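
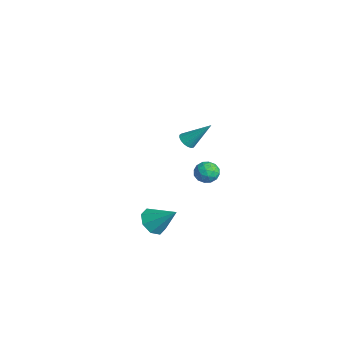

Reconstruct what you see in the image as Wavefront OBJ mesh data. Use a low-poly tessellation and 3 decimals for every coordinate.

v 2.812 -0.076 3.24
v 3.261 -0.294 3.752
v 1.959 -0.686 3.728
v 2.408 -0.904 4.24
v 2.202 -0.22 4.213
v 2.729 0.157 3.911
v 2.491 -1.137 3.569
v 3.018 -0.76 3.267
v 3.062 -0.95 3.955
v 2.884 -0.383 4.353
v 2.336 -0.597 3.127
v 2.158 -0.03 3.525
v 3.111 -0.131 3.453
v 2.109 -0.849 4.027
v 1.988 -0.447 4.011
v 2.252 -0.575 4.312
v 2.799 0.134 3.547
v 3.063 0.006 3.847
v 2.441 0.049 4.118
v 2.157 -0.986 3.633
v 2.421 -1.114 3.933
v 2.968 -0.405 3.168
v 3.232 -0.533 3.469
v 2.779 -1.029 3.362
v 3.259 -0.645 3.874
v 2.757 -1.004 4.16
v 2.806 -1.141 3.766
v 3.116 -0.919 3.589
v 3.154 -0.312 4.107
v 2.652 -0.671 4.394
v 2.532 -0.268 4.378
v 2.841 -0.047 4.201
v 3.037 -0.697 4.227
v 2.568 -0.309 3.086
v 2.066 -0.668 3.373
v 2.379 -0.933 3.279
v 2.688 -0.712 3.102
v 2.463 0.024 3.32
v 1.961 -0.335 3.606
v 2.104 -0.061 3.891
v 2.414 0.161 3.714
v 2.183 -0.283 3.253
v 3.24 -3.586 1.149
v 3.964 -3.994 0.895
v 4.14 -2.674 2.251
v 3.843 -3.445 0.539
v 3.368 -2.978 0.541
v 2.818 -2.867 0.899
v 2.515 -3.178 1.404
v 2.636 -3.727 1.76
v 3.111 -4.194 1.758
v 3.661 -4.305 1.4
v -4.076 0.924 1.678
v -3.724 1.183 1.297
v -3.464 2.096 3.042
v -3.961 1.328 1.279
v -4.223 1.38 1.352
v -4.452 1.328 1.5
v -4.595 1.183 1.688
v -4.619 0.978 1.875
v -4.519 0.761 2.016
v -4.317 0.582 2.08
v -4.06 0.48 2.052
v -3.807 0.481 1.938
v -3.615 0.582 1.764
v -3.529 0.762 1.571
v -3.569 0.979 1.403
f 1 38 17
f 38 12 41
f 17 41 6
f 38 41 17
f 1 17 13
f 17 6 18
f 13 18 2
f 17 18 13
f 1 13 22
f 13 2 23
f 22 23 8
f 13 23 22
f 1 22 34
f 22 8 37
f 34 37 11
f 22 37 34
f 1 34 38
f 34 11 42
f 38 42 12
f 34 42 38
f 2 18 29
f 18 6 32
f 29 32 10
f 18 32 29
f 6 41 19
f 41 12 40
f 19 40 5
f 41 40 19
f 12 42 39
f 42 11 35
f 39 35 3
f 42 35 39
f 11 37 36
f 37 8 24
f 36 24 7
f 37 24 36
f 8 23 28
f 23 2 25
f 28 25 9
f 23 25 28
f 4 30 16
f 30 10 31
f 16 31 5
f 30 31 16
f 4 16 14
f 16 5 15
f 14 15 3
f 16 15 14
f 4 14 21
f 14 3 20
f 21 20 7
f 14 20 21
f 4 21 26
f 21 7 27
f 26 27 9
f 21 27 26
f 4 26 30
f 26 9 33
f 30 33 10
f 26 33 30
f 5 31 19
f 31 10 32
f 19 32 6
f 31 32 19
f 3 15 39
f 15 5 40
f 39 40 12
f 15 40 39
f 7 20 36
f 20 3 35
f 36 35 11
f 20 35 36
f 9 27 28
f 27 7 24
f 28 24 8
f 27 24 28
f 10 33 29
f 33 9 25
f 29 25 2
f 33 25 29
f 44 43 46
f 44 46 45
f 46 43 47
f 46 47 45
f 47 43 48
f 47 48 45
f 48 43 49
f 48 49 45
f 49 43 50
f 49 50 45
f 50 43 51
f 50 51 45
f 51 43 52
f 51 52 45
f 52 43 44
f 52 44 45
f 54 53 56
f 54 56 55
f 56 53 57
f 56 57 55
f 57 53 58
f 57 58 55
f 58 53 59
f 58 59 55
f 59 53 60
f 59 60 55
f 60 53 61
f 60 61 55
f 61 53 62
f 61 62 55
f 62 53 63
f 62 63 55
f 63 53 64
f 63 64 55
f 64 53 65
f 64 65 55
f 65 53 66
f 65 66 55
f 66 53 67
f 66 67 55
f 67 53 54
f 67 54 55



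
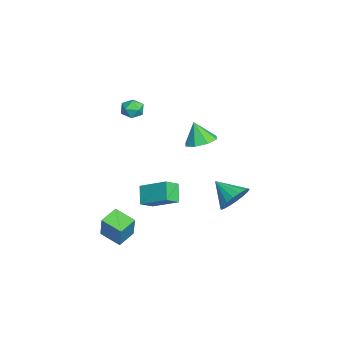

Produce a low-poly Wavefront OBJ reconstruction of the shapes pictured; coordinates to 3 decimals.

v -2.929 2.294 -1.296
v -2.142 2.632 -0.989
v -3.251 1.906 -0.044
v -2.657 3.101 -0.977
v -3.331 3.097 -1.151
v -3.77 2.622 -1.411
v -3.716 1.955 -1.603
v -3.201 1.486 -1.616
v -2.527 1.49 -1.441
v -2.088 1.965 -1.182
v 1.353 -0.206 -2.077
v 2.089 1.105 -1.264
v 2.172 -0.176 -2.869
v 2.909 1.136 -2.055
v 1.871 -0.816 -1.565
v 2.608 0.496 -0.751
v 2.691 -0.785 -2.356
v 3.427 0.526 -1.543
v -2.28 -0.677 1.907
v -1.64 -0.908 1.843
v -2.66 -1.592 1.417
v -2.02 -1.823 1.353
v -2.307 -1.781 1.971
v -2.073 -1.215 2.274
v -2.227 -1.285 0.986
v -1.993 -0.719 1.289
v -1.607 -1.284 1.274
v -1.657 -1.59 1.883
v -2.643 -0.91 1.377
v -2.693 -1.216 1.986
v 0.689 3.979 -3.35
v 1.416 3.324 -3.405
v -0.149 2.981 -2.55
v 1.509 3.541 -3.038
v 1.438 3.845 -2.733
v 1.22 4.175 -2.55
v 0.896 4.467 -2.526
v 0.532 4.661 -2.665
v 0.198 4.721 -2.939
v -0.038 4.634 -3.296
v -0.13 4.417 -3.663
v -0.06 4.113 -3.968
v 0.158 3.783 -4.151
v 0.482 3.492 -4.175
v 0.847 3.297 -4.036
v 1.18 3.237 -3.761
v 2.585 -2.078 -3.775
v 3.217 -1.981 -2.341
v 3.259 -1.116 -4.138
v 3.891 -1.019 -2.704
v 3.369 -2.741 -4.076
v 4.001 -2.644 -2.642
v 4.043 -1.779 -4.439
v 4.675 -1.682 -3.005
f 2 1 4
f 2 4 3
f 4 1 5
f 4 5 3
f 5 1 6
f 5 6 3
f 6 1 7
f 6 7 3
f 7 1 8
f 7 8 3
f 8 1 9
f 8 9 3
f 9 1 10
f 9 10 3
f 10 1 2
f 10 2 3
f 12 14 11
f 15 12 11
f 11 14 13
f 13 15 11
f 12 18 14
f 16 12 15
f 16 18 12
f 14 18 13
f 17 15 13
f 13 18 17
f 17 16 15
f 18 16 17
f 19 30 24
f 19 24 20
f 19 20 26
f 19 26 29
f 19 29 30
f 20 24 28
f 24 30 23
f 30 29 21
f 29 26 25
f 26 20 27
f 22 28 23
f 22 23 21
f 22 21 25
f 22 25 27
f 22 27 28
f 23 28 24
f 21 23 30
f 25 21 29
f 27 25 26
f 28 27 20
f 32 31 34
f 32 34 33
f 34 31 35
f 34 35 33
f 35 31 36
f 35 36 33
f 36 31 37
f 36 37 33
f 37 31 38
f 37 38 33
f 38 31 39
f 38 39 33
f 39 31 40
f 39 40 33
f 40 31 41
f 40 41 33
f 41 31 42
f 41 42 33
f 42 31 43
f 42 43 33
f 43 31 44
f 43 44 33
f 44 31 45
f 44 45 33
f 45 31 46
f 45 46 33
f 46 31 32
f 46 32 33
f 48 50 47
f 51 48 47
f 47 50 49
f 49 51 47
f 48 54 50
f 52 48 51
f 52 54 48
f 50 54 49
f 53 51 49
f 49 54 53
f 53 52 51
f 54 52 53



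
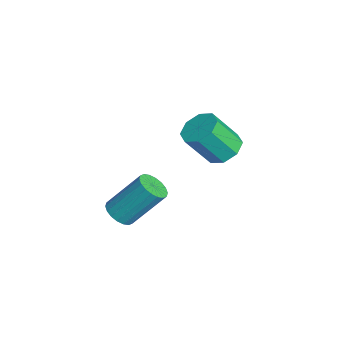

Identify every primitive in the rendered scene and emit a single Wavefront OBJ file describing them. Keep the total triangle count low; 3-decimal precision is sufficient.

v -2.273 3.158 -1.295
v -1.617 3.473 -1.114
v -1.531 2.577 0.135
v -2.187 2.262 -0.045
v -2.064 3.75 -0.885
v -1.978 2.854 0.365
v -2.633 3.681 -0.895
v -2.547 2.784 0.354
v -2.992 3.305 -1.14
v -2.906 2.409 0.11
v -2.929 2.843 -1.475
v -2.843 1.947 -0.226
v -2.482 2.566 -1.705
v -2.396 1.67 -0.455
v -1.913 2.636 -1.694
v -1.827 1.739 -0.445
v -1.554 3.011 -1.45
v -1.468 2.115 -0.2
v 1.74 -0.913 -0.916
v 2.011 -0.541 -1.252
v 2.15 0.525 0.039
v 1.88 0.153 0.376
v 1.768 -0.475 -1.28
v 1.907 0.59 0.012
v 1.519 -0.496 -1.235
v 1.658 0.569 0.056
v 1.314 -0.6 -1.128
v 1.453 0.466 0.164
v 1.193 -0.766 -0.978
v 1.333 0.3 0.313
v 1.181 -0.96 -0.816
v 1.32 0.105 0.475
v 1.28 -1.146 -0.674
v 1.419 -0.08 0.618
v 1.47 -1.285 -0.579
v 1.609 -0.219 0.712
v 1.713 -1.35 -0.552
v 1.852 -0.285 0.74
v 1.962 -1.329 -0.596
v 2.101 -0.264 0.695
v 2.167 -1.226 -0.704
v 2.306 -0.16 0.588
v 2.287 -1.06 -0.853
v 2.427 0.006 0.438
v 2.3 -0.865 -1.015
v 2.439 0.2 0.276
v 2.201 -0.68 -1.158
v 2.34 0.386 0.134
f 2 1 5
f 2 5 3
f 3 5 6
f 3 6 4
f 5 1 7
f 5 7 6
f 6 7 8
f 6 8 4
f 7 1 9
f 7 9 8
f 8 9 10
f 8 10 4
f 9 1 11
f 9 11 10
f 10 11 12
f 10 12 4
f 11 1 13
f 11 13 12
f 12 13 14
f 12 14 4
f 13 1 15
f 13 15 14
f 14 15 16
f 14 16 4
f 15 1 17
f 15 17 16
f 16 17 18
f 16 18 4
f 17 1 2
f 17 2 18
f 18 2 3
f 18 3 4
f 20 19 23
f 20 23 21
f 21 23 24
f 21 24 22
f 23 19 25
f 23 25 24
f 24 25 26
f 24 26 22
f 25 19 27
f 25 27 26
f 26 27 28
f 26 28 22
f 27 19 29
f 27 29 28
f 28 29 30
f 28 30 22
f 29 19 31
f 29 31 30
f 30 31 32
f 30 32 22
f 31 19 33
f 31 33 32
f 32 33 34
f 32 34 22
f 33 19 35
f 33 35 34
f 34 35 36
f 34 36 22
f 35 19 37
f 35 37 36
f 36 37 38
f 36 38 22
f 37 19 39
f 37 39 38
f 38 39 40
f 38 40 22
f 39 19 41
f 39 41 40
f 40 41 42
f 40 42 22
f 41 19 43
f 41 43 42
f 42 43 44
f 42 44 22
f 43 19 45
f 43 45 44
f 44 45 46
f 44 46 22
f 45 19 47
f 45 47 46
f 46 47 48
f 46 48 22
f 47 19 20
f 47 20 48
f 48 20 21
f 48 21 22



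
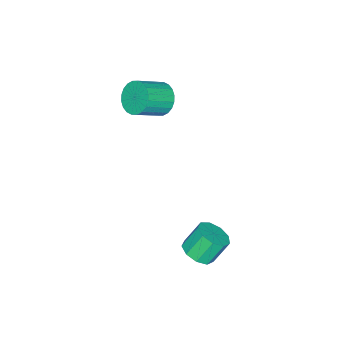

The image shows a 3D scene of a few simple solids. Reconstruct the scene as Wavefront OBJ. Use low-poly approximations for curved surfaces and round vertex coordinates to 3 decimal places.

v 3.018 2.118 -1.449
v 3.754 2.51 -1.203
v 3.119 2.975 -0.045
v 2.382 2.582 -0.291
v 3.425 2.882 -1.532
v 2.79 3.346 -0.374
v 2.906 2.896 -1.822
v 2.271 3.36 -0.664
v 2.439 2.545 -1.938
v 1.804 3.01 -0.78
v 2.243 1.995 -1.825
v 1.607 2.46 -0.667
v 2.409 1.502 -1.536
v 1.774 1.967 -0.378
v 2.86 1.297 -1.206
v 2.225 1.762 -0.048
v 3.385 1.476 -0.99
v 2.75 1.941 0.168
v 3.738 1.955 -0.989
v 3.103 2.42 0.169
v -1.614 -2.929 3.482
v -1.036 -2.726 2.77
v 0.253 -3.327 3.645
v -0.326 -3.531 4.358
v -1.023 -2.415 2.964
v 0.266 -3.016 3.839
v -1.099 -2.182 3.237
v 0.19 -2.784 4.112
v -1.255 -2.063 3.547
v 0.034 -2.665 4.422
v -1.465 -2.076 3.848
v -0.176 -2.678 4.723
v -1.697 -2.219 4.092
v -0.408 -2.82 4.968
v -1.918 -2.47 4.244
v -0.629 -3.071 5.12
v -2.092 -2.791 4.28
v -0.803 -3.392 5.156
v -2.193 -3.133 4.195
v -0.904 -3.734 5.07
v -2.206 -3.444 4.001
v -0.917 -4.045 4.876
v -2.13 -3.676 3.728
v -0.841 -4.278 4.603
v -1.974 -3.795 3.418
v -0.685 -4.397 4.293
v -1.764 -3.782 3.117
v -0.475 -4.384 3.992
v -1.532 -3.64 2.872
v -0.243 -4.241 3.748
v -1.311 -3.389 2.72
v -0.022 -3.99 3.596
v -1.137 -3.068 2.684
v 0.152 -3.669 3.56
f 2 1 5
f 2 5 3
f 3 5 6
f 3 6 4
f 5 1 7
f 5 7 6
f 6 7 8
f 6 8 4
f 7 1 9
f 7 9 8
f 8 9 10
f 8 10 4
f 9 1 11
f 9 11 10
f 10 11 12
f 10 12 4
f 11 1 13
f 11 13 12
f 12 13 14
f 12 14 4
f 13 1 15
f 13 15 14
f 14 15 16
f 14 16 4
f 15 1 17
f 15 17 16
f 16 17 18
f 16 18 4
f 17 1 19
f 17 19 18
f 18 19 20
f 18 20 4
f 19 1 2
f 19 2 20
f 20 2 3
f 20 3 4
f 22 21 25
f 22 25 23
f 23 25 26
f 23 26 24
f 25 21 27
f 25 27 26
f 26 27 28
f 26 28 24
f 27 21 29
f 27 29 28
f 28 29 30
f 28 30 24
f 29 21 31
f 29 31 30
f 30 31 32
f 30 32 24
f 31 21 33
f 31 33 32
f 32 33 34
f 32 34 24
f 33 21 35
f 33 35 34
f 34 35 36
f 34 36 24
f 35 21 37
f 35 37 36
f 36 37 38
f 36 38 24
f 37 21 39
f 37 39 38
f 38 39 40
f 38 40 24
f 39 21 41
f 39 41 40
f 40 41 42
f 40 42 24
f 41 21 43
f 41 43 42
f 42 43 44
f 42 44 24
f 43 21 45
f 43 45 44
f 44 45 46
f 44 46 24
f 45 21 47
f 45 47 46
f 46 47 48
f 46 48 24
f 47 21 49
f 47 49 48
f 48 49 50
f 48 50 24
f 49 21 51
f 49 51 50
f 50 51 52
f 50 52 24
f 51 21 53
f 51 53 52
f 52 53 54
f 52 54 24
f 53 21 22
f 53 22 54
f 54 22 23
f 54 23 24



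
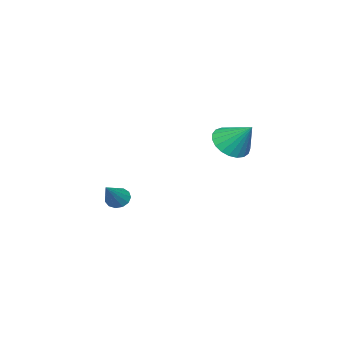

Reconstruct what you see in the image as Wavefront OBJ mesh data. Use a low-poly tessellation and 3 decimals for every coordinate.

v -0.553 3.179 2.857
v -0.05 3.753 2.21
v -0.327 4.341 4.063
v -0.441 3.885 2.157
v -0.851 3.894 2.224
v -1.21 3.78 2.401
v -1.455 3.563 2.657
v -1.544 3.278 2.947
v -1.462 2.977 3.222
v -1.223 2.711 3.433
v -0.868 2.526 3.545
v -0.458 2.453 3.538
v -0.065 2.506 3.413
v 0.243 2.676 3.192
v 0.414 2.933 2.912
v 0.418 3.232 2.624
v 0.254 3.522 2.375
v -0.173 -2.53 -1.599
v 0.123 -3.035 -1.831
v 1.213 -2.27 -0.401
v 0.235 -2.757 -2.022
v 0.218 -2.407 -2.078
v 0.077 -2.096 -1.982
v -0.144 -1.923 -1.764
v -0.374 -1.942 -1.494
v -0.54 -2.148 -1.258
v -0.589 -2.476 -1.129
v -0.506 -2.82 -1.15
v -0.318 -3.073 -1.313
v -0.083 -3.153 -1.567
f 2 1 4
f 2 4 3
f 4 1 5
f 4 5 3
f 5 1 6
f 5 6 3
f 6 1 7
f 6 7 3
f 7 1 8
f 7 8 3
f 8 1 9
f 8 9 3
f 9 1 10
f 9 10 3
f 10 1 11
f 10 11 3
f 11 1 12
f 11 12 3
f 12 1 13
f 12 13 3
f 13 1 14
f 13 14 3
f 14 1 15
f 14 15 3
f 15 1 16
f 15 16 3
f 16 1 17
f 16 17 3
f 17 1 2
f 17 2 3
f 19 18 21
f 19 21 20
f 21 18 22
f 21 22 20
f 22 18 23
f 22 23 20
f 23 18 24
f 23 24 20
f 24 18 25
f 24 25 20
f 25 18 26
f 25 26 20
f 26 18 27
f 26 27 20
f 27 18 28
f 27 28 20
f 28 18 29
f 28 29 20
f 29 18 30
f 29 30 20
f 30 18 19
f 30 19 20



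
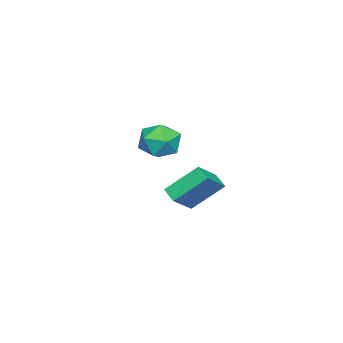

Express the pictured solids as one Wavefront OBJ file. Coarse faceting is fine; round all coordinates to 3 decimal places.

v 0.803 1.742 1.205
v 1.279 2.167 1.987
v 1.901 0.533 1.193
v 2.377 0.958 1.975
v 1.464 0.548 2.103
v 0.785 1.296 2.11
v 2.395 1.404 1.07
v 1.716 2.152 1.077
v 2.263 1.959 1.903
v 1.687 1.43 2.542
v 1.493 1.27 0.638
v 0.917 0.741 1.277
v -3.893 0.256 -4.153
v -4.504 1.609 -2.813
v -3.401 0.869 -4.548
v -4.012 2.222 -3.208
v -2.668 -0.122 -3.212
v -3.279 1.231 -1.872
v -2.176 0.491 -3.607
v -2.787 1.844 -2.267
f 1 12 6
f 1 6 2
f 1 2 8
f 1 8 11
f 1 11 12
f 2 6 10
f 6 12 5
f 12 11 3
f 11 8 7
f 8 2 9
f 4 10 5
f 4 5 3
f 4 3 7
f 4 7 9
f 4 9 10
f 5 10 6
f 3 5 12
f 7 3 11
f 9 7 8
f 10 9 2
f 14 16 13
f 17 14 13
f 13 16 15
f 15 17 13
f 14 20 16
f 18 14 17
f 18 20 14
f 16 20 15
f 19 17 15
f 15 20 19
f 19 18 17
f 20 18 19



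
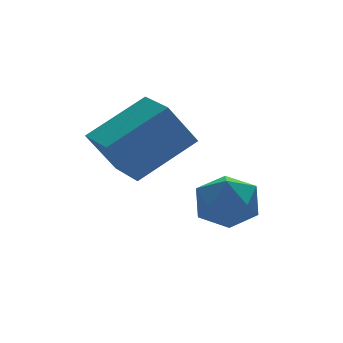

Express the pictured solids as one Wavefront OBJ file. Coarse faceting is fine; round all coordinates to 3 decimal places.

v 2.118 -2.846 0.045
v 2.641 -3 -0.791
v 1.059 -3.98 -0.409
v 1.582 -4.134 -1.245
v 1.963 -4.403 -0.362
v 2.617 -3.702 -0.081
v 1.083 -3.278 -1.119
v 1.737 -2.577 -0.838
v 2.002 -3.267 -1.511
v 2.545 -3.962 -1.043
v 1.155 -3.018 -0.157
v 1.698 -3.713 0.311
v -0.599 -3.087 0.511
v -1.418 -2.945 1.843
v -0.57 -1.623 0.373
v -1.389 -1.482 1.705
v 1.209 -3.018 1.615
v 0.39 -2.877 2.947
v 1.238 -1.555 1.477
v 0.419 -1.413 2.809
f 1 12 6
f 1 6 2
f 1 2 8
f 1 8 11
f 1 11 12
f 2 6 10
f 6 12 5
f 12 11 3
f 11 8 7
f 8 2 9
f 4 10 5
f 4 5 3
f 4 3 7
f 4 7 9
f 4 9 10
f 5 10 6
f 3 5 12
f 7 3 11
f 9 7 8
f 10 9 2
f 14 16 13
f 17 14 13
f 13 16 15
f 15 17 13
f 14 20 16
f 18 14 17
f 18 20 14
f 16 20 15
f 19 17 15
f 15 20 19
f 19 18 17
f 20 18 19



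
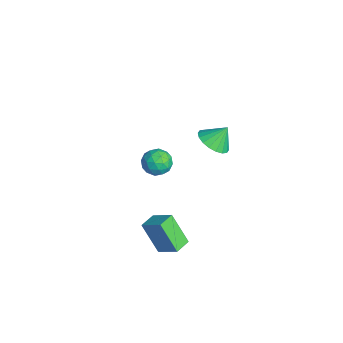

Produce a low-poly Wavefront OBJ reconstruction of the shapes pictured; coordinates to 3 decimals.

v 1.001 1.179 2.206
v 1.479 0.483 2.722
v 0.999 1.941 3.234
v 1.808 0.719 2.548
v 1.977 1.046 2.306
v 1.953 1.4 2.045
v 1.74 1.71 1.815
v 1.381 1.914 1.662
v 0.947 1.973 1.617
v 0.523 1.875 1.689
v 0.194 1.639 1.863
v 0.025 1.312 2.105
v 0.05 0.959 2.367
v 0.262 0.649 2.597
v 0.622 0.444 2.749
v 1.056 0.385 2.794
v 1.961 -2.295 -2.451
v 2.864 -1.503 -1.674
v 2.798 -1.611 -4.122
v 3.701 -0.819 -3.346
v 2.619 -3.061 -2.434
v 3.522 -2.269 -1.658
v 3.456 -2.377 -4.106
v 4.359 -1.585 -3.329
v -3.61 0.069 -3.263
v -3.048 -0.188 -3.965
v -4.232 -1.312 -3.255
v -3.67 -1.569 -3.957
v -3.313 -1.408 -3.107
v -2.929 -0.554 -3.112
v -4.351 -0.946 -4.108
v -3.967 -0.092 -4.113
v -3.506 -0.815 -4.487
v -2.864 -1.101 -3.869
v -4.416 -0.399 -3.351
v -3.774 -0.685 -2.733
v -3.275 0.062 -3.615
v -4.005 -1.562 -3.605
v -3.796 -1.467 -3.106
v -3.465 -1.618 -3.519
v -3.204 -0.154 -3.113
v -2.874 -0.305 -3.526
v -3.03 -1.021 -3.022
v -4.406 -1.195 -3.694
v -4.076 -1.346 -4.107
v -3.815 0.118 -3.701
v -3.484 -0.033 -4.114
v -4.25 -0.479 -4.198
v -3.213 -0.458 -4.335
v -3.579 -1.27 -4.33
v -3.979 -0.904 -4.418
v -3.754 -0.402 -4.421
v -2.836 -0.626 -3.971
v -3.201 -1.438 -3.966
v -2.992 -1.343 -3.467
v -2.766 -0.841 -3.47
v -3.105 -0.995 -4.278
v -4.079 -0.062 -3.254
v -4.444 -0.874 -3.249
v -4.514 -0.659 -3.75
v -4.288 -0.157 -3.753
v -3.701 -0.23 -2.89
v -4.067 -1.042 -2.885
v -3.526 -1.098 -2.799
v -3.301 -0.596 -2.802
v -4.175 -0.505 -2.942
f 2 1 4
f 2 4 3
f 4 1 5
f 4 5 3
f 5 1 6
f 5 6 3
f 6 1 7
f 6 7 3
f 7 1 8
f 7 8 3
f 8 1 9
f 8 9 3
f 9 1 10
f 9 10 3
f 10 1 11
f 10 11 3
f 11 1 12
f 11 12 3
f 12 1 13
f 12 13 3
f 13 1 14
f 13 14 3
f 14 1 15
f 14 15 3
f 15 1 16
f 15 16 3
f 16 1 2
f 16 2 3
f 18 20 17
f 21 18 17
f 17 20 19
f 19 21 17
f 18 24 20
f 22 18 21
f 22 24 18
f 20 24 19
f 23 21 19
f 19 24 23
f 23 22 21
f 24 22 23
f 25 62 41
f 62 36 65
f 41 65 30
f 62 65 41
f 25 41 37
f 41 30 42
f 37 42 26
f 41 42 37
f 25 37 46
f 37 26 47
f 46 47 32
f 37 47 46
f 25 46 58
f 46 32 61
f 58 61 35
f 46 61 58
f 25 58 62
f 58 35 66
f 62 66 36
f 58 66 62
f 26 42 53
f 42 30 56
f 53 56 34
f 42 56 53
f 30 65 43
f 65 36 64
f 43 64 29
f 65 64 43
f 36 66 63
f 66 35 59
f 63 59 27
f 66 59 63
f 35 61 60
f 61 32 48
f 60 48 31
f 61 48 60
f 32 47 52
f 47 26 49
f 52 49 33
f 47 49 52
f 28 54 40
f 54 34 55
f 40 55 29
f 54 55 40
f 28 40 38
f 40 29 39
f 38 39 27
f 40 39 38
f 28 38 45
f 38 27 44
f 45 44 31
f 38 44 45
f 28 45 50
f 45 31 51
f 50 51 33
f 45 51 50
f 28 50 54
f 50 33 57
f 54 57 34
f 50 57 54
f 29 55 43
f 55 34 56
f 43 56 30
f 55 56 43
f 27 39 63
f 39 29 64
f 63 64 36
f 39 64 63
f 31 44 60
f 44 27 59
f 60 59 35
f 44 59 60
f 33 51 52
f 51 31 48
f 52 48 32
f 51 48 52
f 34 57 53
f 57 33 49
f 53 49 26
f 57 49 53



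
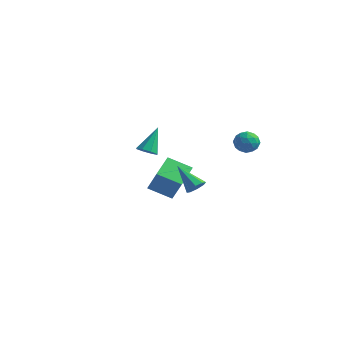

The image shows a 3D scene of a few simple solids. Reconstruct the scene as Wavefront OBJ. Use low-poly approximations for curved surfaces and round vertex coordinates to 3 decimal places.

v 0.041 -3.428 3.137
v 0.609 -3.384 3.114
v 0.019 -2.472 4.383
v 0.408 -3.078 2.876
v -0.008 -2.977 2.791
v -0.395 -3.14 2.909
v -0.527 -3.471 3.16
v -0.327 -3.777 3.398
v 0.089 -3.878 3.483
v 0.477 -3.715 3.365
v 2.195 2.721 2.293
v 2.625 2.417 1.808
v 1.755 1.683 2.552
v 2.185 1.379 2.067
v 2.461 1.658 2.665
v 2.733 2.299 2.505
v 1.647 1.801 1.855
v 1.919 2.442 1.695
v 2.286 1.849 1.538
v 2.789 1.761 2.038
v 1.591 2.339 2.322
v 2.094 2.251 2.822
v 2.449 2.66 2.028
v 1.931 1.44 2.332
v 2.094 1.604 2.684
v 2.346 1.425 2.399
v 2.512 2.591 2.437
v 2.765 2.413 2.152
v 2.668 1.966 2.656
v 1.615 1.687 2.208
v 1.868 1.509 1.923
v 2.034 2.675 1.961
v 2.286 2.496 1.676
v 1.712 2.134 1.704
v 2.502 2.148 1.584
v 2.243 1.538 1.736
v 1.927 1.785 1.611
v 2.087 2.162 1.517
v 2.797 2.096 1.878
v 2.539 1.486 2.03
v 2.701 1.649 2.382
v 2.861 2.026 2.287
v 2.598 1.762 1.719
v 1.841 2.614 2.33
v 1.583 2.004 2.482
v 1.519 2.074 2.073
v 1.679 2.451 1.978
v 2.137 2.562 2.624
v 1.878 1.952 2.776
v 2.293 1.938 2.843
v 2.453 2.315 2.749
v 1.782 2.338 2.641
v -3.038 3.052 -3.908
v -4.292 2.554 -3.298
v -3.378 4.539 -3.393
v -4.632 4.041 -2.783
v -2.208 2.739 -2.457
v -3.462 2.241 -1.847
v -2.548 4.226 -1.942
v -3.802 3.728 -1.332
v 1.903 -1.942 0.593
v 2.191 -1.549 0.87
v 0.657 -1.758 1.627
v 1.952 -1.386 0.553
v 1.685 -1.549 0.26
v 1.546 -1.942 0.162
v 1.616 -2.336 0.317
v 1.855 -2.499 0.634
v 2.122 -2.336 0.927
v 2.261 -1.942 1.024
f 2 1 4
f 2 4 3
f 4 1 5
f 4 5 3
f 5 1 6
f 5 6 3
f 6 1 7
f 6 7 3
f 7 1 8
f 7 8 3
f 8 1 9
f 8 9 3
f 9 1 10
f 9 10 3
f 10 1 2
f 10 2 3
f 11 48 27
f 48 22 51
f 27 51 16
f 48 51 27
f 11 27 23
f 27 16 28
f 23 28 12
f 27 28 23
f 11 23 32
f 23 12 33
f 32 33 18
f 23 33 32
f 11 32 44
f 32 18 47
f 44 47 21
f 32 47 44
f 11 44 48
f 44 21 52
f 48 52 22
f 44 52 48
f 12 28 39
f 28 16 42
f 39 42 20
f 28 42 39
f 16 51 29
f 51 22 50
f 29 50 15
f 51 50 29
f 22 52 49
f 52 21 45
f 49 45 13
f 52 45 49
f 21 47 46
f 47 18 34
f 46 34 17
f 47 34 46
f 18 33 38
f 33 12 35
f 38 35 19
f 33 35 38
f 14 40 26
f 40 20 41
f 26 41 15
f 40 41 26
f 14 26 24
f 26 15 25
f 24 25 13
f 26 25 24
f 14 24 31
f 24 13 30
f 31 30 17
f 24 30 31
f 14 31 36
f 31 17 37
f 36 37 19
f 31 37 36
f 14 36 40
f 36 19 43
f 40 43 20
f 36 43 40
f 15 41 29
f 41 20 42
f 29 42 16
f 41 42 29
f 13 25 49
f 25 15 50
f 49 50 22
f 25 50 49
f 17 30 46
f 30 13 45
f 46 45 21
f 30 45 46
f 19 37 38
f 37 17 34
f 38 34 18
f 37 34 38
f 20 43 39
f 43 19 35
f 39 35 12
f 43 35 39
f 54 56 53
f 57 54 53
f 53 56 55
f 55 57 53
f 54 60 56
f 58 54 57
f 58 60 54
f 56 60 55
f 59 57 55
f 55 60 59
f 59 58 57
f 60 58 59
f 62 61 64
f 62 64 63
f 64 61 65
f 64 65 63
f 65 61 66
f 65 66 63
f 66 61 67
f 66 67 63
f 67 61 68
f 67 68 63
f 68 61 69
f 68 69 63
f 69 61 70
f 69 70 63
f 70 61 62
f 70 62 63



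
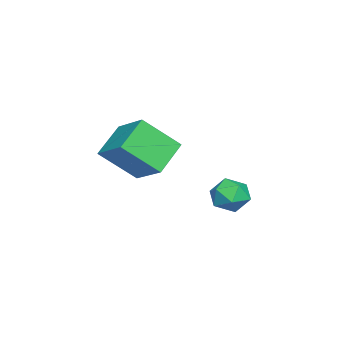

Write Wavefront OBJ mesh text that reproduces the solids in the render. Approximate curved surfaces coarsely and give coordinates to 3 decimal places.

v 1.974 -1.065 1.873
v 2.532 -2.457 3.241
v 0.625 -0.643 2.853
v 1.183 -2.036 4.221
v 2.997 0.196 2.739
v 3.555 -1.197 4.107
v 1.648 0.617 3.719
v 2.206 -0.775 5.087
v -2.034 2.479 -0.512
v -1.3 1.885 -0.449
v -3 1.295 -0.411
v -2.266 0.701 -0.348
v -2.456 1.295 0.363
v -1.859 2.027 0.301
v -2.441 1.153 -1.161
v -1.844 1.885 -1.223
v -1.551 1.066 -0.851
v -1.561 1.153 0.092
v -2.739 2.027 -0.952
v -2.749 2.114 -0.009
f 2 4 1
f 5 2 1
f 1 4 3
f 3 5 1
f 2 8 4
f 6 2 5
f 6 8 2
f 4 8 3
f 7 5 3
f 3 8 7
f 7 6 5
f 8 6 7
f 9 20 14
f 9 14 10
f 9 10 16
f 9 16 19
f 9 19 20
f 10 14 18
f 14 20 13
f 20 19 11
f 19 16 15
f 16 10 17
f 12 18 13
f 12 13 11
f 12 11 15
f 12 15 17
f 12 17 18
f 13 18 14
f 11 13 20
f 15 11 19
f 17 15 16
f 18 17 10



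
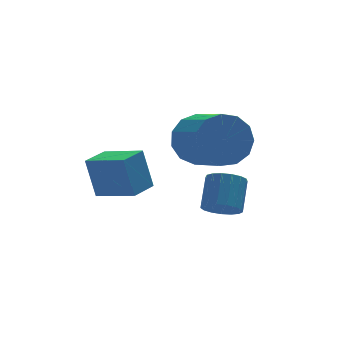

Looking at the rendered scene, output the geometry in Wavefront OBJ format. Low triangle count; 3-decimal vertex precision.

v -0.224 -3.087 -3.116
v 0.382 -3.111 -3.446
v 0.91 -2.317 -2.533
v 0.304 -2.293 -2.204
v 0.228 -2.853 -3.582
v 0.756 -2.059 -2.669
v -0.029 -2.648 -3.611
v 0.499 -1.854 -2.699
v -0.331 -2.543 -3.527
v 0.197 -1.749 -2.615
v -0.609 -2.564 -3.349
v -0.08 -1.77 -2.437
v -0.798 -2.704 -3.118
v -0.27 -1.91 -2.205
v -0.856 -2.932 -2.886
v -0.327 -2.138 -1.973
v -0.769 -3.195 -2.707
v -0.24 -2.401 -1.794
v -0.557 -3.434 -2.622
v -0.029 -2.64 -1.709
v -0.269 -3.593 -2.65
v 0.259 -2.799 -1.737
v 0.029 -3.637 -2.785
v 0.557 -2.843 -1.872
v 0.269 -3.554 -2.996
v 0.798 -2.76 -2.083
v 0.397 -3.364 -3.234
v 0.925 -2.57 -2.322
v -3.731 -0.968 -2.821
v -3.932 -0.559 -1.35
v -2.832 -0.353 -2.869
v -3.033 0.056 -1.398
v -2.867 -2.196 -2.362
v -3.068 -1.787 -0.891
v -1.968 -1.581 -2.41
v -2.169 -1.172 -0.939
v 0.279 -0.17 -1.384
v 0.911 0.233 -0.607
v 1.074 -1.427 0.121
v 0.441 -1.83 -0.656
v 0.341 0.268 -0.399
v 0.503 -1.392 0.329
v -0.25 0.164 -0.503
v -0.087 -1.496 0.225
v -0.673 -0.046 -0.888
v -0.51 -1.706 -0.16
v -0.793 -0.295 -1.429
v -0.63 -1.955 -0.701
v -0.574 -0.505 -1.957
v -0.411 -2.165 -1.229
v -0.084 -0.608 -2.302
v 0.079 -2.268 -1.574
v 0.522 -0.573 -2.356
v 0.685 -2.233 -1.628
v 1.05 -0.409 -2.102
v 1.212 -2.069 -1.373
v 1.333 -0.17 -1.619
v 1.496 -1.83 -0.891
v 1.281 0.07 -1.062
v 1.444 -1.59 -0.334
f 2 1 5
f 2 5 3
f 3 5 6
f 3 6 4
f 5 1 7
f 5 7 6
f 6 7 8
f 6 8 4
f 7 1 9
f 7 9 8
f 8 9 10
f 8 10 4
f 9 1 11
f 9 11 10
f 10 11 12
f 10 12 4
f 11 1 13
f 11 13 12
f 12 13 14
f 12 14 4
f 13 1 15
f 13 15 14
f 14 15 16
f 14 16 4
f 15 1 17
f 15 17 16
f 16 17 18
f 16 18 4
f 17 1 19
f 17 19 18
f 18 19 20
f 18 20 4
f 19 1 21
f 19 21 20
f 20 21 22
f 20 22 4
f 21 1 23
f 21 23 22
f 22 23 24
f 22 24 4
f 23 1 25
f 23 25 24
f 24 25 26
f 24 26 4
f 25 1 27
f 25 27 26
f 26 27 28
f 26 28 4
f 27 1 2
f 27 2 28
f 28 2 3
f 28 3 4
f 30 32 29
f 33 30 29
f 29 32 31
f 31 33 29
f 30 36 32
f 34 30 33
f 34 36 30
f 32 36 31
f 35 33 31
f 31 36 35
f 35 34 33
f 36 34 35
f 38 37 41
f 38 41 39
f 39 41 42
f 39 42 40
f 41 37 43
f 41 43 42
f 42 43 44
f 42 44 40
f 43 37 45
f 43 45 44
f 44 45 46
f 44 46 40
f 45 37 47
f 45 47 46
f 46 47 48
f 46 48 40
f 47 37 49
f 47 49 48
f 48 49 50
f 48 50 40
f 49 37 51
f 49 51 50
f 50 51 52
f 50 52 40
f 51 37 53
f 51 53 52
f 52 53 54
f 52 54 40
f 53 37 55
f 53 55 54
f 54 55 56
f 54 56 40
f 55 37 57
f 55 57 56
f 56 57 58
f 56 58 40
f 57 37 59
f 57 59 58
f 58 59 60
f 58 60 40
f 59 37 38
f 59 38 60
f 60 38 39
f 60 39 40



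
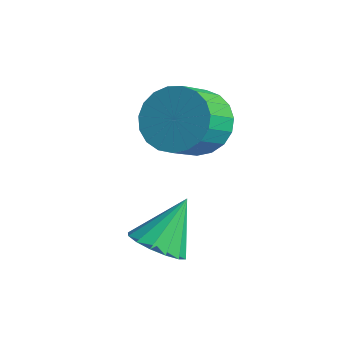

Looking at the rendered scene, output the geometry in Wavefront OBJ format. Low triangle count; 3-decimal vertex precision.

v -3.609 0.589 -1.345
v -2.81 1.175 -0.941
v -2.452 0.197 -0.231
v -3.251 -0.389 -0.635
v -3.141 1.261 -0.656
v -2.783 0.283 0.054
v -3.553 1.23 -0.49
v -3.194 0.252 0.22
v -3.974 1.089 -0.472
v -3.616 0.111 0.238
v -4.333 0.861 -0.605
v -3.974 -0.117 0.105
v -4.566 0.586 -0.866
v -4.207 -0.392 -0.156
v -4.634 0.311 -1.209
v -4.275 -0.666 -0.5
v -4.524 0.085 -1.576
v -4.166 -0.892 -0.867
v -4.257 -0.054 -1.903
v -3.898 -1.032 -1.194
v -3.877 -0.082 -2.134
v -3.519 -1.06 -1.424
v -3.451 0.005 -2.228
v -3.093 -0.972 -1.518
v -3.053 0.194 -2.169
v -2.694 -0.783 -1.46
v -2.75 0.451 -1.968
v -2.392 -0.526 -1.258
v -2.597 0.732 -1.659
v -2.238 -0.246 -0.949
v -2.618 0.988 -1.296
v -2.259 0.01 -0.586
v -1.19 -2.234 -3.471
v -0.368 -2.116 -3.472
v -1.33 -1.246 -2.169
v -0.525 -1.806 -3.724
v -0.86 -1.611 -3.909
v -1.284 -1.582 -3.976
v -1.682 -1.728 -3.908
v -1.948 -2.01 -3.723
v -2.012 -2.351 -3.47
v -1.855 -2.662 -3.218
v -1.52 -2.857 -3.033
v -1.096 -2.886 -2.966
v -0.698 -2.74 -3.034
v -0.432 -2.458 -3.219
f 2 1 5
f 2 5 3
f 3 5 6
f 3 6 4
f 5 1 7
f 5 7 6
f 6 7 8
f 6 8 4
f 7 1 9
f 7 9 8
f 8 9 10
f 8 10 4
f 9 1 11
f 9 11 10
f 10 11 12
f 10 12 4
f 11 1 13
f 11 13 12
f 12 13 14
f 12 14 4
f 13 1 15
f 13 15 14
f 14 15 16
f 14 16 4
f 15 1 17
f 15 17 16
f 16 17 18
f 16 18 4
f 17 1 19
f 17 19 18
f 18 19 20
f 18 20 4
f 19 1 21
f 19 21 20
f 20 21 22
f 20 22 4
f 21 1 23
f 21 23 22
f 22 23 24
f 22 24 4
f 23 1 25
f 23 25 24
f 24 25 26
f 24 26 4
f 25 1 27
f 25 27 26
f 26 27 28
f 26 28 4
f 27 1 29
f 27 29 28
f 28 29 30
f 28 30 4
f 29 1 31
f 29 31 30
f 30 31 32
f 30 32 4
f 31 1 2
f 31 2 32
f 32 2 3
f 32 3 4
f 34 33 36
f 34 36 35
f 36 33 37
f 36 37 35
f 37 33 38
f 37 38 35
f 38 33 39
f 38 39 35
f 39 33 40
f 39 40 35
f 40 33 41
f 40 41 35
f 41 33 42
f 41 42 35
f 42 33 43
f 42 43 35
f 43 33 44
f 43 44 35
f 44 33 45
f 44 45 35
f 45 33 46
f 45 46 35
f 46 33 34
f 46 34 35



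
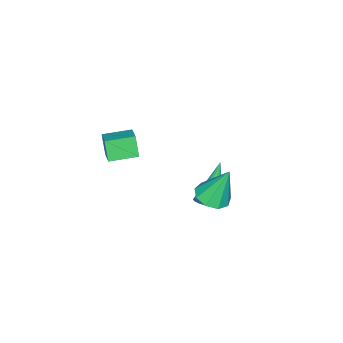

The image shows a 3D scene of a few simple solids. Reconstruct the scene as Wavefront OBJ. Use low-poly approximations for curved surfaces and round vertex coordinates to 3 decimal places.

v -2.944 1.49 -2.68
v -2.618 1.257 -2.22
v -4.616 0.93 -1.78
v -2.661 1.513 -2.141
v -2.76 1.764 -2.168
v -2.895 1.961 -2.296
v -3.04 2.065 -2.501
v -3.166 2.055 -2.741
v -3.248 1.933 -2.969
v -3.27 1.723 -3.14
v -3.227 1.468 -3.22
v -3.128 1.216 -3.193
v -2.993 1.019 -3.065
v -2.848 0.915 -2.86
v -2.722 0.925 -2.62
v -2.64 1.047 -2.391
v -1.359 2.741 -0.032
v -0.643 2.91 0.047
v -1.661 3.279 1.552
v -0.896 3.308 -0.136
v -1.365 3.441 -0.271
v -1.832 3.247 -0.294
v -2.078 2.816 -0.194
v -1.987 2.35 -0.019
v -1.603 2.067 0.15
v -1.105 2.099 0.234
v -0.726 2.432 0.193
v -1.92 -2.721 -1.131
v -2.182 -3.078 -0.234
v -2.803 -1.882 -1.055
v -3.065 -2.239 -0.159
v -1.295 -2.101 -0.701
v -1.557 -2.458 0.195
v -2.178 -1.262 -0.626
v -2.44 -1.619 0.271
f 2 1 4
f 2 4 3
f 4 1 5
f 4 5 3
f 5 1 6
f 5 6 3
f 6 1 7
f 6 7 3
f 7 1 8
f 7 8 3
f 8 1 9
f 8 9 3
f 9 1 10
f 9 10 3
f 10 1 11
f 10 11 3
f 11 1 12
f 11 12 3
f 12 1 13
f 12 13 3
f 13 1 14
f 13 14 3
f 14 1 15
f 14 15 3
f 15 1 16
f 15 16 3
f 16 1 2
f 16 2 3
f 18 17 20
f 18 20 19
f 20 17 21
f 20 21 19
f 21 17 22
f 21 22 19
f 22 17 23
f 22 23 19
f 23 17 24
f 23 24 19
f 24 17 25
f 24 25 19
f 25 17 26
f 25 26 19
f 26 17 27
f 26 27 19
f 27 17 18
f 27 18 19
f 29 31 28
f 32 29 28
f 28 31 30
f 30 32 28
f 29 35 31
f 33 29 32
f 33 35 29
f 31 35 30
f 34 32 30
f 30 35 34
f 34 33 32
f 35 33 34



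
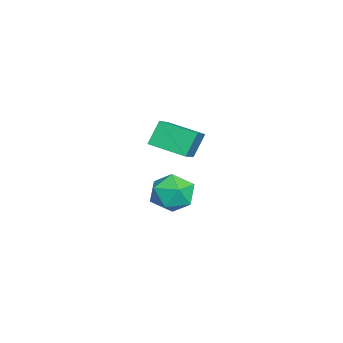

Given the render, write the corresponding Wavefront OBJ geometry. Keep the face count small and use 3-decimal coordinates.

v 0.541 -3.618 -0.353
v 0.125 -3.262 0.508
v 0.895 -2.362 -0.7
v 0.479 -2.007 0.161
v 1.861 -3.793 0.359
v 1.445 -3.438 1.22
v 2.215 -2.538 0.012
v 1.799 -2.182 0.873
v -1.193 -2.452 -3.162
v -0.437 -2.933 -3.038
v -1.703 -3.487 -4.062
v -0.947 -3.968 -3.938
v -1.538 -3.871 -3.26
v -1.223 -3.231 -2.704
v -0.917 -3.189 -4.396
v -0.602 -2.549 -3.84
v -0.267 -3.388 -3.8
v -0.65 -3.809 -3.098
v -1.49 -2.611 -4.002
v -1.873 -3.032 -3.3
f 2 4 1
f 5 2 1
f 1 4 3
f 3 5 1
f 2 8 4
f 6 2 5
f 6 8 2
f 4 8 3
f 7 5 3
f 3 8 7
f 7 6 5
f 8 6 7
f 9 20 14
f 9 14 10
f 9 10 16
f 9 16 19
f 9 19 20
f 10 14 18
f 14 20 13
f 20 19 11
f 19 16 15
f 16 10 17
f 12 18 13
f 12 13 11
f 12 11 15
f 12 15 17
f 12 17 18
f 13 18 14
f 11 13 20
f 15 11 19
f 17 15 16
f 18 17 10



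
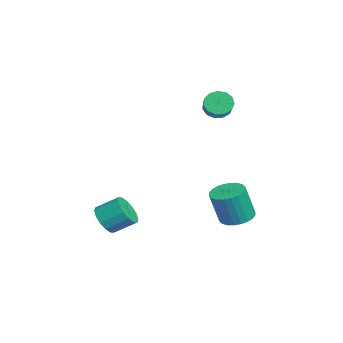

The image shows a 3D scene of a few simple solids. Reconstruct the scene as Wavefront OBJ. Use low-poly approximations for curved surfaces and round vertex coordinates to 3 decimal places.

v 3.266 -3.262 -2.311
v 3.551 -2.815 -3.05
v 3.679 -1.67 -2.309
v 3.394 -2.118 -1.569
v 3.082 -2.764 -3.049
v 3.21 -1.619 -2.308
v 2.663 -2.846 -2.85
v 2.791 -1.701 -2.109
v 2.406 -3.039 -2.507
v 2.534 -1.894 -1.765
v 2.379 -3.293 -2.111
v 2.507 -2.148 -1.369
v 2.59 -3.538 -1.768
v 2.717 -2.393 -1.027
v 2.981 -3.71 -1.571
v 3.109 -2.565 -0.83
v 3.45 -3.761 -1.572
v 3.578 -2.616 -0.831
v 3.869 -3.679 -1.771
v 3.997 -2.534 -1.03
v 4.126 -3.486 -2.115
v 4.254 -2.341 -1.373
v 4.153 -3.232 -2.511
v 4.281 -2.087 -1.769
v 3.943 -2.987 -2.853
v 4.07 -1.842 -2.112
v -0.659 3.528 -3.947
v -0.054 4.275 -3.82
v 0.223 3.72 -1.866
v -0.381 2.972 -1.993
v -0.386 4.432 -3.729
v -0.109 3.877 -1.775
v -0.759 4.452 -3.67
v -0.482 3.897 -1.716
v -1.118 4.33 -3.654
v -0.84 3.775 -1.7
v -1.406 4.087 -3.682
v -1.129 3.532 -1.728
v -1.58 3.758 -3.751
v -1.303 3.203 -1.797
v -1.614 3.394 -3.849
v -1.337 2.839 -1.895
v -1.503 3.051 -3.963
v -1.226 2.495 -2.009
v -1.263 2.78 -4.074
v -0.986 2.225 -2.12
v -0.931 2.623 -4.165
v -0.654 2.068 -2.211
v -0.558 2.603 -4.224
v -0.281 2.048 -2.27
v -0.2 2.725 -4.24
v 0.078 2.17 -2.286
v 0.089 2.968 -4.212
v 0.366 2.413 -2.258
v 0.263 3.297 -4.143
v 0.54 2.742 -2.189
v 0.297 3.661 -4.045
v 0.574 3.106 -2.091
v 0.186 4.005 -3.931
v 0.463 3.449 -1.977
v -3.58 2.639 2.826
v -3.189 2.454 2.153
v -1.97 2.456 2.86
v -2.36 2.641 3.534
v -3.202 2.904 2.173
v -1.982 2.906 2.88
v -3.334 3.27 2.401
v -2.114 3.272 3.108
v -3.544 3.436 2.763
v -2.324 3.437 3.47
v -3.766 3.349 3.146
v -2.546 3.35 3.853
v -3.929 3.036 3.427
v -2.709 3.038 4.134
v -3.981 2.598 3.518
v -2.761 2.599 4.225
v -3.905 2.172 3.389
v -2.685 2.174 4.096
v -3.727 1.895 3.081
v -2.507 1.897 3.788
v -3.502 1.854 2.693
v -2.282 1.856 3.4
v -3.301 2.063 2.347
v -2.081 2.064 3.054
f 2 1 5
f 2 5 3
f 3 5 6
f 3 6 4
f 5 1 7
f 5 7 6
f 6 7 8
f 6 8 4
f 7 1 9
f 7 9 8
f 8 9 10
f 8 10 4
f 9 1 11
f 9 11 10
f 10 11 12
f 10 12 4
f 11 1 13
f 11 13 12
f 12 13 14
f 12 14 4
f 13 1 15
f 13 15 14
f 14 15 16
f 14 16 4
f 15 1 17
f 15 17 16
f 16 17 18
f 16 18 4
f 17 1 19
f 17 19 18
f 18 19 20
f 18 20 4
f 19 1 21
f 19 21 20
f 20 21 22
f 20 22 4
f 21 1 23
f 21 23 22
f 22 23 24
f 22 24 4
f 23 1 25
f 23 25 24
f 24 25 26
f 24 26 4
f 25 1 2
f 25 2 26
f 26 2 3
f 26 3 4
f 28 27 31
f 28 31 29
f 29 31 32
f 29 32 30
f 31 27 33
f 31 33 32
f 32 33 34
f 32 34 30
f 33 27 35
f 33 35 34
f 34 35 36
f 34 36 30
f 35 27 37
f 35 37 36
f 36 37 38
f 36 38 30
f 37 27 39
f 37 39 38
f 38 39 40
f 38 40 30
f 39 27 41
f 39 41 40
f 40 41 42
f 40 42 30
f 41 27 43
f 41 43 42
f 42 43 44
f 42 44 30
f 43 27 45
f 43 45 44
f 44 45 46
f 44 46 30
f 45 27 47
f 45 47 46
f 46 47 48
f 46 48 30
f 47 27 49
f 47 49 48
f 48 49 50
f 48 50 30
f 49 27 51
f 49 51 50
f 50 51 52
f 50 52 30
f 51 27 53
f 51 53 52
f 52 53 54
f 52 54 30
f 53 27 55
f 53 55 54
f 54 55 56
f 54 56 30
f 55 27 57
f 55 57 56
f 56 57 58
f 56 58 30
f 57 27 59
f 57 59 58
f 58 59 60
f 58 60 30
f 59 27 28
f 59 28 60
f 60 28 29
f 60 29 30
f 62 61 65
f 62 65 63
f 63 65 66
f 63 66 64
f 65 61 67
f 65 67 66
f 66 67 68
f 66 68 64
f 67 61 69
f 67 69 68
f 68 69 70
f 68 70 64
f 69 61 71
f 69 71 70
f 70 71 72
f 70 72 64
f 71 61 73
f 71 73 72
f 72 73 74
f 72 74 64
f 73 61 75
f 73 75 74
f 74 75 76
f 74 76 64
f 75 61 77
f 75 77 76
f 76 77 78
f 76 78 64
f 77 61 79
f 77 79 78
f 78 79 80
f 78 80 64
f 79 61 81
f 79 81 80
f 80 81 82
f 80 82 64
f 81 61 83
f 81 83 82
f 82 83 84
f 82 84 64
f 83 61 62
f 83 62 84
f 84 62 63
f 84 63 64



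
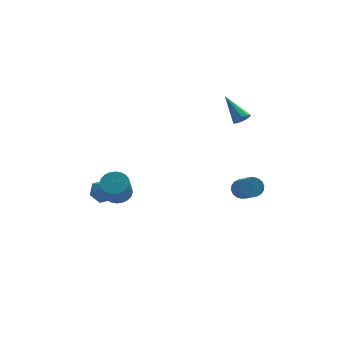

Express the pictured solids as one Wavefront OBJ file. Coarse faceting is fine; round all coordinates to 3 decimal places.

v -2.742 -2.021 -1.822
v -2.341 -1.528 -1.423
v -2.597 -2.327 -0.179
v -2.998 -2.819 -0.578
v -2.609 -1.412 -1.404
v -2.865 -2.211 -0.16
v -2.898 -1.389 -1.448
v -3.154 -2.188 -0.205
v -3.162 -1.462 -1.55
v -3.418 -2.261 -0.306
v -3.363 -1.62 -1.692
v -3.619 -2.419 -0.449
v -3.469 -1.839 -1.855
v -3.725 -2.638 -0.612
v -3.464 -2.086 -2.012
v -3.72 -2.885 -0.769
v -3.35 -2.323 -2.141
v -3.606 -3.121 -0.897
v -3.143 -2.513 -2.221
v -3.399 -3.312 -0.977
v -2.875 -2.629 -2.24
v -3.131 -3.428 -0.996
v -2.586 -2.652 -2.195
v -2.842 -3.451 -0.952
v -2.322 -2.579 -2.094
v -2.578 -3.378 -0.85
v -2.121 -2.421 -1.951
v -2.377 -3.22 -0.708
v -2.015 -2.202 -1.788
v -2.271 -3.001 -0.545
v -2.02 -1.955 -1.631
v -2.276 -2.754 -0.388
v -2.134 -1.719 -1.503
v -2.39 -2.517 -0.259
v 3.693 -1.89 -2.301
v 4.103 -2.131 -2.714
v 4.297 -3.551 -1.692
v 3.887 -3.31 -1.279
v 4.268 -1.984 -2.541
v 4.461 -3.405 -1.519
v 4.319 -1.819 -2.32
v 4.512 -3.239 -1.299
v 4.246 -1.667 -2.096
v 4.439 -3.088 -1.074
v 4.064 -1.56 -1.912
v 4.257 -2.98 -0.891
v 3.808 -1.518 -1.805
v 4.001 -2.938 -0.784
v 3.529 -1.55 -1.797
v 3.723 -2.97 -0.775
v 3.283 -1.649 -1.888
v 3.477 -3.069 -0.866
v 3.119 -1.795 -2.061
v 3.312 -3.216 -1.039
v 3.068 -1.961 -2.281
v 3.261 -3.381 -1.26
v 3.141 -2.112 -2.506
v 3.334 -3.533 -1.484
v 3.323 -2.22 -2.689
v 3.516 -3.64 -1.668
v 3.579 -2.262 -2.796
v 3.772 -3.682 -1.775
v 3.857 -2.23 -2.805
v 4.051 -3.65 -1.783
v 4.299 1.668 0.779
v 4.515 1.421 1.208
v 3.621 2.952 1.861
v 4.739 1.639 1.09
v 4.795 1.868 0.853
v 4.661 2.02 0.588
v 4.389 2.038 0.396
v 4.082 1.915 0.351
v 3.858 1.697 0.469
v 3.802 1.469 0.705
v 3.936 1.316 0.97
v 4.209 1.298 1.162
v -3.663 1.361 -3.21
v -2.883 1.571 -3.15
v -3.377 0.589 -4.23
v -2.597 0.799 -4.17
v -2.939 0.34 -3.596
v -3.115 0.817 -2.966
v -3.145 1.343 -4.414
v -3.321 1.82 -3.784
v -2.563 1.559 -3.894
v -2.435 0.939 -3.389
v -3.825 1.221 -3.991
v -3.697 0.601 -3.486
f 2 1 5
f 2 5 3
f 3 5 6
f 3 6 4
f 5 1 7
f 5 7 6
f 6 7 8
f 6 8 4
f 7 1 9
f 7 9 8
f 8 9 10
f 8 10 4
f 9 1 11
f 9 11 10
f 10 11 12
f 10 12 4
f 11 1 13
f 11 13 12
f 12 13 14
f 12 14 4
f 13 1 15
f 13 15 14
f 14 15 16
f 14 16 4
f 15 1 17
f 15 17 16
f 16 17 18
f 16 18 4
f 17 1 19
f 17 19 18
f 18 19 20
f 18 20 4
f 19 1 21
f 19 21 20
f 20 21 22
f 20 22 4
f 21 1 23
f 21 23 22
f 22 23 24
f 22 24 4
f 23 1 25
f 23 25 24
f 24 25 26
f 24 26 4
f 25 1 27
f 25 27 26
f 26 27 28
f 26 28 4
f 27 1 29
f 27 29 28
f 28 29 30
f 28 30 4
f 29 1 31
f 29 31 30
f 30 31 32
f 30 32 4
f 31 1 33
f 31 33 32
f 32 33 34
f 32 34 4
f 33 1 2
f 33 2 34
f 34 2 3
f 34 3 4
f 36 35 39
f 36 39 37
f 37 39 40
f 37 40 38
f 39 35 41
f 39 41 40
f 40 41 42
f 40 42 38
f 41 35 43
f 41 43 42
f 42 43 44
f 42 44 38
f 43 35 45
f 43 45 44
f 44 45 46
f 44 46 38
f 45 35 47
f 45 47 46
f 46 47 48
f 46 48 38
f 47 35 49
f 47 49 48
f 48 49 50
f 48 50 38
f 49 35 51
f 49 51 50
f 50 51 52
f 50 52 38
f 51 35 53
f 51 53 52
f 52 53 54
f 52 54 38
f 53 35 55
f 53 55 54
f 54 55 56
f 54 56 38
f 55 35 57
f 55 57 56
f 56 57 58
f 56 58 38
f 57 35 59
f 57 59 58
f 58 59 60
f 58 60 38
f 59 35 61
f 59 61 60
f 60 61 62
f 60 62 38
f 61 35 63
f 61 63 62
f 62 63 64
f 62 64 38
f 63 35 36
f 63 36 64
f 64 36 37
f 64 37 38
f 66 65 68
f 66 68 67
f 68 65 69
f 68 69 67
f 69 65 70
f 69 70 67
f 70 65 71
f 70 71 67
f 71 65 72
f 71 72 67
f 72 65 73
f 72 73 67
f 73 65 74
f 73 74 67
f 74 65 75
f 74 75 67
f 75 65 76
f 75 76 67
f 76 65 66
f 76 66 67
f 77 88 82
f 77 82 78
f 77 78 84
f 77 84 87
f 77 87 88
f 78 82 86
f 82 88 81
f 88 87 79
f 87 84 83
f 84 78 85
f 80 86 81
f 80 81 79
f 80 79 83
f 80 83 85
f 80 85 86
f 81 86 82
f 79 81 88
f 83 79 87
f 85 83 84
f 86 85 78



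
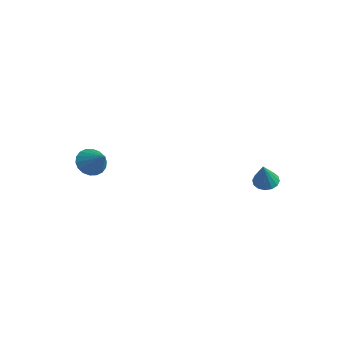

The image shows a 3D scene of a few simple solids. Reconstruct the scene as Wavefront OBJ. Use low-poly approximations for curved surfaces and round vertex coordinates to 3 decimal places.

v -2.926 -3.487 0.871
v -2.379 -3.806 0.231
v -1.634 -3.233 1.849
v -2.394 -3.414 0.149
v -2.514 -3.037 0.21
v -2.716 -2.749 0.402
v -2.96 -2.607 0.686
v -3.196 -2.64 1.008
v -3.38 -2.84 1.302
v -3.473 -3.169 1.511
v -3.458 -3.561 1.593
v -3.338 -3.938 1.533
v -3.136 -4.226 1.341
v -2.892 -4.367 1.056
v -2.656 -4.335 0.735
v -2.472 -4.134 0.44
v 3.137 3.518 0.885
v 3.763 3.534 0.595
v 3.843 2.962 2.375
v 3.719 3.859 0.737
v 3.518 4.092 0.918
v 3.216 4.171 1.091
v 2.893 4.076 1.209
v 2.635 3.831 1.239
v 2.511 3.501 1.175
v 2.556 3.177 1.033
v 2.756 2.944 0.851
v 3.059 2.864 0.678
v 3.382 2.96 0.561
v 3.64 3.205 0.53
f 2 1 4
f 2 4 3
f 4 1 5
f 4 5 3
f 5 1 6
f 5 6 3
f 6 1 7
f 6 7 3
f 7 1 8
f 7 8 3
f 8 1 9
f 8 9 3
f 9 1 10
f 9 10 3
f 10 1 11
f 10 11 3
f 11 1 12
f 11 12 3
f 12 1 13
f 12 13 3
f 13 1 14
f 13 14 3
f 14 1 15
f 14 15 3
f 15 1 16
f 15 16 3
f 16 1 2
f 16 2 3
f 18 17 20
f 18 20 19
f 20 17 21
f 20 21 19
f 21 17 22
f 21 22 19
f 22 17 23
f 22 23 19
f 23 17 24
f 23 24 19
f 24 17 25
f 24 25 19
f 25 17 26
f 25 26 19
f 26 17 27
f 26 27 19
f 27 17 28
f 27 28 19
f 28 17 29
f 28 29 19
f 29 17 30
f 29 30 19
f 30 17 18
f 30 18 19



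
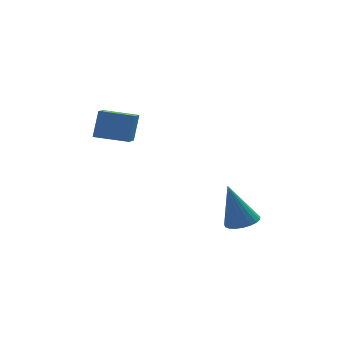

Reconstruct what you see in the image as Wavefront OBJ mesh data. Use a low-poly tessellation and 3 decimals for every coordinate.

v -2.251 1.576 -0.201
v -2.026 1.863 0.837
v -1.982 2.607 -0.545
v -1.757 2.895 0.493
v -1.103 1.225 -0.353
v -0.878 1.513 0.685
v -0.834 2.257 -0.697
v -0.609 2.544 0.341
v 2.7 1.451 -4.333
v 3.259 1.694 -4.173
v 2.2 1.509 -2.667
v 3.119 1.909 -4.223
v 2.906 2.045 -4.292
v 2.657 2.079 -4.367
v 2.416 2.004 -4.437
v 2.224 1.833 -4.489
v 2.114 1.597 -4.514
v 2.106 1.335 -4.507
v 2.2 1.093 -4.471
v 2.381 0.914 -4.41
v 2.617 0.827 -4.336
v 2.867 0.848 -4.262
v 3.088 0.974 -4.2
v 3.243 1.182 -4.161
v 3.303 1.436 -4.151
f 2 4 1
f 5 2 1
f 1 4 3
f 3 5 1
f 2 8 4
f 6 2 5
f 6 8 2
f 4 8 3
f 7 5 3
f 3 8 7
f 7 6 5
f 8 6 7
f 10 9 12
f 10 12 11
f 12 9 13
f 12 13 11
f 13 9 14
f 13 14 11
f 14 9 15
f 14 15 11
f 15 9 16
f 15 16 11
f 16 9 17
f 16 17 11
f 17 9 18
f 17 18 11
f 18 9 19
f 18 19 11
f 19 9 20
f 19 20 11
f 20 9 21
f 20 21 11
f 21 9 22
f 21 22 11
f 22 9 23
f 22 23 11
f 23 9 24
f 23 24 11
f 24 9 25
f 24 25 11
f 25 9 10
f 25 10 11



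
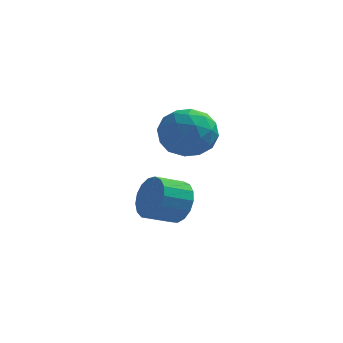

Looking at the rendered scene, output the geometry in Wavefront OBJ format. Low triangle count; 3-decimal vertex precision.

v 0.994 3.197 0.525
v 1.48 2.385 1.278
v -0.54 2.015 0.242
v -0.054 1.203 0.995
v -0.467 2.255 1.425
v 0.481 2.986 1.6
v 0.459 1.414 -0.08
v 1.407 2.145 0.095
v 1.149 1.283 0.904
v 0.577 1.803 1.834
v 0.363 2.597 -0.314
v -0.209 3.117 0.616
v 1.371 2.894 0.926
v -0.431 1.506 0.594
v -0.674 2.124 0.846
v -0.388 1.647 1.289
v 0.784 3.247 1.116
v 1.07 2.77 1.558
v -0.074 2.694 1.644
v -0.13 1.63 -0.038
v 0.156 1.153 0.404
v 1.328 2.753 0.231
v 1.614 2.276 0.674
v 1.014 1.706 -0.124
v 1.463 1.77 1.149
v 0.562 1.075 0.983
v 0.863 1.2 0.351
v 1.42 1.629 0.454
v 1.127 2.075 1.696
v 0.225 1.381 1.529
v -0.017 1.999 1.782
v 0.54 2.428 1.885
v 0.933 1.428 1.476
v 0.715 3.019 -0.009
v -0.187 2.325 -0.176
v 0.4 1.972 -0.365
v 0.957 2.401 -0.262
v 0.378 3.325 0.537
v -0.523 2.63 0.371
v -0.48 2.771 1.066
v 0.077 3.2 1.169
v 0.007 2.972 0.044
v -0.123 3.343 -3.419
v 0.493 3.065 -2.655
v -0.461 2.318 -2.158
v -1.077 2.597 -2.921
v 0.27 3.464 -2.485
v -0.685 2.717 -1.988
v -0.044 3.835 -2.529
v -0.998 3.089 -2.031
v -0.376 4.094 -2.776
v -1.33 3.348 -2.279
v -0.649 4.181 -3.171
v -1.604 3.434 -2.674
v -0.802 4.076 -3.623
v -1.757 3.329 -3.125
v -0.8 3.803 -4.027
v -1.754 3.056 -3.53
v -0.642 3.425 -4.293
v -1.597 2.678 -3.795
v -0.365 3.028 -4.358
v -1.32 2.281 -3.86
v -0.033 2.703 -4.208
v -0.988 1.957 -3.71
v 0.279 2.525 -3.877
v -0.676 1.778 -3.38
v 0.498 2.535 -3.441
v -0.456 1.788 -2.944
v 0.576 2.729 -3
v -0.379 1.982 -2.503
f 1 38 17
f 38 12 41
f 17 41 6
f 38 41 17
f 1 17 13
f 17 6 18
f 13 18 2
f 17 18 13
f 1 13 22
f 13 2 23
f 22 23 8
f 13 23 22
f 1 22 34
f 22 8 37
f 34 37 11
f 22 37 34
f 1 34 38
f 34 11 42
f 38 42 12
f 34 42 38
f 2 18 29
f 18 6 32
f 29 32 10
f 18 32 29
f 6 41 19
f 41 12 40
f 19 40 5
f 41 40 19
f 12 42 39
f 42 11 35
f 39 35 3
f 42 35 39
f 11 37 36
f 37 8 24
f 36 24 7
f 37 24 36
f 8 23 28
f 23 2 25
f 28 25 9
f 23 25 28
f 4 30 16
f 30 10 31
f 16 31 5
f 30 31 16
f 4 16 14
f 16 5 15
f 14 15 3
f 16 15 14
f 4 14 21
f 14 3 20
f 21 20 7
f 14 20 21
f 4 21 26
f 21 7 27
f 26 27 9
f 21 27 26
f 4 26 30
f 26 9 33
f 30 33 10
f 26 33 30
f 5 31 19
f 31 10 32
f 19 32 6
f 31 32 19
f 3 15 39
f 15 5 40
f 39 40 12
f 15 40 39
f 7 20 36
f 20 3 35
f 36 35 11
f 20 35 36
f 9 27 28
f 27 7 24
f 28 24 8
f 27 24 28
f 10 33 29
f 33 9 25
f 29 25 2
f 33 25 29
f 44 43 47
f 44 47 45
f 45 47 48
f 45 48 46
f 47 43 49
f 47 49 48
f 48 49 50
f 48 50 46
f 49 43 51
f 49 51 50
f 50 51 52
f 50 52 46
f 51 43 53
f 51 53 52
f 52 53 54
f 52 54 46
f 53 43 55
f 53 55 54
f 54 55 56
f 54 56 46
f 55 43 57
f 55 57 56
f 56 57 58
f 56 58 46
f 57 43 59
f 57 59 58
f 58 59 60
f 58 60 46
f 59 43 61
f 59 61 60
f 60 61 62
f 60 62 46
f 61 43 63
f 61 63 62
f 62 63 64
f 62 64 46
f 63 43 65
f 63 65 64
f 64 65 66
f 64 66 46
f 65 43 67
f 65 67 66
f 66 67 68
f 66 68 46
f 67 43 69
f 67 69 68
f 68 69 70
f 68 70 46
f 69 43 44
f 69 44 70
f 70 44 45
f 70 45 46



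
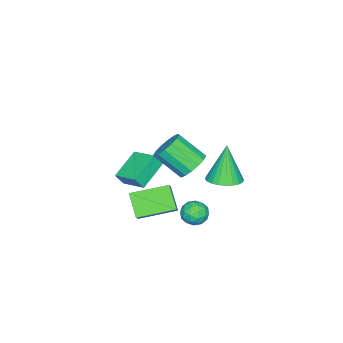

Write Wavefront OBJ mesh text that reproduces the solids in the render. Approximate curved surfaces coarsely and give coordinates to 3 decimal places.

v -2.059 1.776 -2.734
v -1.704 2.221 -2.187
v -1.296 0.799 -2.433
v -0.941 1.244 -1.886
v -1.688 1.011 -1.782
v -2.159 1.615 -1.968
v -0.841 1.405 -2.652
v -1.312 2.009 -2.838
v -0.952 1.991 -2.137
v -1.475 1.748 -1.599
v -1.525 1.272 -3.021
v -2.048 1.029 -2.483
v -1.949 2.084 -2.487
v -1.051 0.936 -2.133
v -1.49 0.799 -2.072
v -1.282 1.06 -1.751
v -2.216 1.728 -2.358
v -2.008 1.99 -2.037
v -1.998 1.279 -1.799
v -0.992 1.03 -2.583
v -0.784 1.292 -2.262
v -1.718 1.96 -2.869
v -1.51 2.221 -2.548
v -1.002 1.741 -2.821
v -1.298 2.211 -2.136
v -0.849 1.636 -1.959
v -0.79 1.731 -2.409
v -1.067 2.086 -2.519
v -1.605 2.068 -1.82
v -1.157 1.494 -1.643
v -1.595 1.357 -1.582
v -1.873 1.712 -1.691
v -1.163 1.933 -1.791
v -1.843 1.526 -2.977
v -1.395 0.952 -2.8
v -1.127 1.308 -2.929
v -1.405 1.663 -3.038
v -2.151 1.384 -2.661
v -1.702 0.809 -2.484
v -1.933 0.934 -2.101
v -2.21 1.289 -2.211
v -1.837 1.087 -2.829
v -2.8 -3.475 -2.942
v -4.514 -3.338 -2.133
v -2.458 -2.031 -2.462
v -4.172 -1.894 -1.653
v -2.488 -3.786 -2.227
v -4.202 -3.649 -1.418
v -2.146 -2.342 -1.747
v -3.86 -2.205 -0.938
v -1.199 -2.019 -2.125
v 0.212 -1.288 -0.691
v -2.449 -0.422 -1.71
v -1.038 0.308 -0.276
v -0.522 -1.208 -3.204
v 0.889 -0.478 -1.77
v -1.772 0.388 -2.789
v -0.361 1.119 -1.355
v -0.612 3.651 1.824
v 0.274 3.436 2.049
v -1.188 3.449 3.896
v 0.278 3.8 2.086
v 0.146 4.143 2.082
v -0.102 4.41 2.039
v -0.427 4.562 1.964
v -0.78 4.575 1.867
v -1.108 4.447 1.764
v -1.361 4.198 1.669
v -1.499 3.866 1.599
v -1.503 3.501 1.562
v -1.371 3.159 1.566
v -1.123 2.892 1.608
v -0.798 2.74 1.684
v -0.444 2.727 1.781
v -0.116 2.854 1.884
v 0.136 3.103 1.978
v 0.266 2.395 2.928
v 1.048 2.181 2.537
v 1.256 0.811 3.702
v 0.474 1.025 4.092
v 1.16 2.484 2.873
v 1.368 1.114 4.038
v 1.033 2.763 3.224
v 1.24 1.393 4.388
v 0.7 2.943 3.495
v 0.907 1.573 4.66
v 0.251 2.976 3.614
v 0.458 1.607 4.779
v -0.194 2.854 3.55
v 0.013 1.484 4.714
v -0.516 2.609 3.318
v -0.308 1.239 4.483
v -0.628 2.306 2.982
v -0.42 0.936 4.147
v -0.5 2.027 2.632
v -0.293 0.657 3.796
v -0.167 1.847 2.36
v 0.04 0.477 3.525
v 0.282 1.813 2.241
v 0.489 0.444 3.406
v 0.727 1.936 2.306
v 0.934 0.566 3.47
f 1 38 17
f 38 12 41
f 17 41 6
f 38 41 17
f 1 17 13
f 17 6 18
f 13 18 2
f 17 18 13
f 1 13 22
f 13 2 23
f 22 23 8
f 13 23 22
f 1 22 34
f 22 8 37
f 34 37 11
f 22 37 34
f 1 34 38
f 34 11 42
f 38 42 12
f 34 42 38
f 2 18 29
f 18 6 32
f 29 32 10
f 18 32 29
f 6 41 19
f 41 12 40
f 19 40 5
f 41 40 19
f 12 42 39
f 42 11 35
f 39 35 3
f 42 35 39
f 11 37 36
f 37 8 24
f 36 24 7
f 37 24 36
f 8 23 28
f 23 2 25
f 28 25 9
f 23 25 28
f 4 30 16
f 30 10 31
f 16 31 5
f 30 31 16
f 4 16 14
f 16 5 15
f 14 15 3
f 16 15 14
f 4 14 21
f 14 3 20
f 21 20 7
f 14 20 21
f 4 21 26
f 21 7 27
f 26 27 9
f 21 27 26
f 4 26 30
f 26 9 33
f 30 33 10
f 26 33 30
f 5 31 19
f 31 10 32
f 19 32 6
f 31 32 19
f 3 15 39
f 15 5 40
f 39 40 12
f 15 40 39
f 7 20 36
f 20 3 35
f 36 35 11
f 20 35 36
f 9 27 28
f 27 7 24
f 28 24 8
f 27 24 28
f 10 33 29
f 33 9 25
f 29 25 2
f 33 25 29
f 44 46 43
f 47 44 43
f 43 46 45
f 45 47 43
f 44 50 46
f 48 44 47
f 48 50 44
f 46 50 45
f 49 47 45
f 45 50 49
f 49 48 47
f 50 48 49
f 52 54 51
f 55 52 51
f 51 54 53
f 53 55 51
f 52 58 54
f 56 52 55
f 56 58 52
f 54 58 53
f 57 55 53
f 53 58 57
f 57 56 55
f 58 56 57
f 60 59 62
f 60 62 61
f 62 59 63
f 62 63 61
f 63 59 64
f 63 64 61
f 64 59 65
f 64 65 61
f 65 59 66
f 65 66 61
f 66 59 67
f 66 67 61
f 67 59 68
f 67 68 61
f 68 59 69
f 68 69 61
f 69 59 70
f 69 70 61
f 70 59 71
f 70 71 61
f 71 59 72
f 71 72 61
f 72 59 73
f 72 73 61
f 73 59 74
f 73 74 61
f 74 59 75
f 74 75 61
f 75 59 76
f 75 76 61
f 76 59 60
f 76 60 61
f 78 77 81
f 78 81 79
f 79 81 82
f 79 82 80
f 81 77 83
f 81 83 82
f 82 83 84
f 82 84 80
f 83 77 85
f 83 85 84
f 84 85 86
f 84 86 80
f 85 77 87
f 85 87 86
f 86 87 88
f 86 88 80
f 87 77 89
f 87 89 88
f 88 89 90
f 88 90 80
f 89 77 91
f 89 91 90
f 90 91 92
f 90 92 80
f 91 77 93
f 91 93 92
f 92 93 94
f 92 94 80
f 93 77 95
f 93 95 94
f 94 95 96
f 94 96 80
f 95 77 97
f 95 97 96
f 96 97 98
f 96 98 80
f 97 77 99
f 97 99 98
f 98 99 100
f 98 100 80
f 99 77 101
f 99 101 100
f 100 101 102
f 100 102 80
f 101 77 78
f 101 78 102
f 102 78 79
f 102 79 80



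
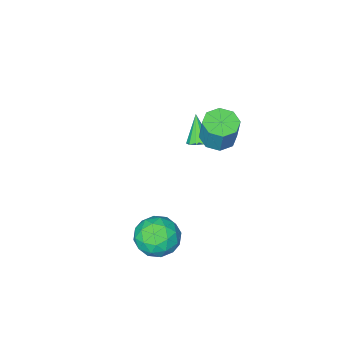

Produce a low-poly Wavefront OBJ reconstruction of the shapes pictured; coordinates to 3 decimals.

v -1.43 -0.624 -0.484
v -0.997 -0.268 -0.175
v -1.81 -1.436 0.984
v -1.343 -0.079 -0.16
v -1.723 -0.097 -0.268
v -1.991 -0.317 -0.459
v -2.044 -0.654 -0.66
v -1.863 -0.979 -0.793
v -1.516 -1.169 -0.808
v -1.136 -1.15 -0.699
v -0.869 -0.93 -0.508
v -0.815 -0.594 -0.308
v 2.481 3.256 -2.533
v 3.41 4.049 -2.684
v 3.75 1.911 -1.796
v 4.679 2.704 -1.947
v 3.817 2.92 -1.096
v 3.033 3.751 -1.551
v 4.127 2.209 -2.929
v 3.343 3.04 -3.384
v 4.427 3.402 -2.929
v 4.235 3.841 -1.796
v 2.925 2.119 -2.684
v 2.733 2.558 -1.551
v 2.834 3.771 -2.673
v 4.326 2.189 -1.807
v 3.82 2.316 -1.307
v 4.365 2.782 -1.395
v 2.613 3.596 -2.007
v 3.158 4.062 -2.096
v 3.398 3.398 -1.163
v 4.002 1.898 -2.384
v 4.547 2.364 -2.473
v 2.795 3.178 -3.085
v 3.34 3.644 -3.173
v 3.762 2.562 -3.317
v 3.978 3.856 -2.906
v 4.723 3.066 -2.473
v 4.399 2.775 -3.05
v 3.938 3.263 -3.317
v 3.865 4.115 -2.24
v 4.611 3.324 -1.807
v 4.105 3.451 -1.306
v 3.644 3.94 -1.574
v 4.463 3.734 -2.384
v 2.549 2.636 -2.673
v 3.295 1.845 -2.24
v 3.516 2.02 -2.906
v 3.055 2.509 -3.174
v 2.437 2.894 -2.007
v 3.182 2.104 -1.574
v 3.222 2.697 -1.163
v 2.761 3.185 -1.43
v 2.697 2.226 -2.096
v -0.437 2.306 2.889
v 0.366 1.859 2.934
v 0.539 2.326 4.496
v -0.263 2.774 4.451
v 0.442 2.527 2.726
v 0.615 2.994 4.288
v 0.003 3.066 2.613
v 0.176 3.533 4.175
v -0.693 3.16 2.662
v -0.52 3.628 4.224
v -1.239 2.754 2.844
v -1.066 3.221 4.406
v -1.315 2.086 3.052
v -1.142 2.553 4.614
v -0.876 1.547 3.165
v -0.703 2.014 4.727
v -0.18 1.452 3.116
v -0.007 1.92 4.678
f 2 1 4
f 2 4 3
f 4 1 5
f 4 5 3
f 5 1 6
f 5 6 3
f 6 1 7
f 6 7 3
f 7 1 8
f 7 8 3
f 8 1 9
f 8 9 3
f 9 1 10
f 9 10 3
f 10 1 11
f 10 11 3
f 11 1 12
f 11 12 3
f 12 1 2
f 12 2 3
f 13 50 29
f 50 24 53
f 29 53 18
f 50 53 29
f 13 29 25
f 29 18 30
f 25 30 14
f 29 30 25
f 13 25 34
f 25 14 35
f 34 35 20
f 25 35 34
f 13 34 46
f 34 20 49
f 46 49 23
f 34 49 46
f 13 46 50
f 46 23 54
f 50 54 24
f 46 54 50
f 14 30 41
f 30 18 44
f 41 44 22
f 30 44 41
f 18 53 31
f 53 24 52
f 31 52 17
f 53 52 31
f 24 54 51
f 54 23 47
f 51 47 15
f 54 47 51
f 23 49 48
f 49 20 36
f 48 36 19
f 49 36 48
f 20 35 40
f 35 14 37
f 40 37 21
f 35 37 40
f 16 42 28
f 42 22 43
f 28 43 17
f 42 43 28
f 16 28 26
f 28 17 27
f 26 27 15
f 28 27 26
f 16 26 33
f 26 15 32
f 33 32 19
f 26 32 33
f 16 33 38
f 33 19 39
f 38 39 21
f 33 39 38
f 16 38 42
f 38 21 45
f 42 45 22
f 38 45 42
f 17 43 31
f 43 22 44
f 31 44 18
f 43 44 31
f 15 27 51
f 27 17 52
f 51 52 24
f 27 52 51
f 19 32 48
f 32 15 47
f 48 47 23
f 32 47 48
f 21 39 40
f 39 19 36
f 40 36 20
f 39 36 40
f 22 45 41
f 45 21 37
f 41 37 14
f 45 37 41
f 56 55 59
f 56 59 57
f 57 59 60
f 57 60 58
f 59 55 61
f 59 61 60
f 60 61 62
f 60 62 58
f 61 55 63
f 61 63 62
f 62 63 64
f 62 64 58
f 63 55 65
f 63 65 64
f 64 65 66
f 64 66 58
f 65 55 67
f 65 67 66
f 66 67 68
f 66 68 58
f 67 55 69
f 67 69 68
f 68 69 70
f 68 70 58
f 69 55 71
f 69 71 70
f 70 71 72
f 70 72 58
f 71 55 56
f 71 56 72
f 72 56 57
f 72 57 58



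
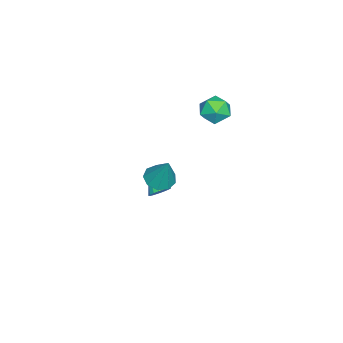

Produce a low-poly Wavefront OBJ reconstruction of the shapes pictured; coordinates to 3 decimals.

v 2.164 -0.911 0.653
v 2.863 -1.291 0.571
v 2.676 -0.309 2.247
v 2.9 -0.784 0.368
v 2.593 -0.337 0.298
v 2.084 -0.159 0.394
v 1.613 -0.332 0.611
v 1.4 -0.777 0.848
v 1.543 -1.285 0.993
v 1.978 -1.617 0.98
v 2.499 -1.62 0.813
v -1.498 1.062 2.686
v -1.082 1.541 3.315
v -1.458 -0.101 3.545
v -1.042 0.378 4.174
v -1.897 0.547 3.977
v -1.922 1.265 3.446
v -0.618 0.175 3.414
v -0.643 0.893 2.883
v -0.538 0.993 3.765
v -1.329 1.223 4.113
v -1.211 0.217 2.747
v -2.002 0.447 3.095
v -1.225 -2.048 -3.354
v -0.79 -1.953 -2.937
v -1.935 -2.872 -2.426
v -0.98 -1.736 -2.89
v -1.226 -1.591 -2.949
v -1.472 -1.551 -3.101
v -1.662 -1.624 -3.311
v -1.751 -1.794 -3.531
v -1.72 -2.022 -3.71
v -1.576 -2.257 -3.808
v -1.351 -2.443 -3.801
v -1.098 -2.539 -3.693
v -0.873 -2.522 -3.507
v -0.73 -2.397 -3.285
v -0.7 -2.191 -3.08
f 2 1 4
f 2 4 3
f 4 1 5
f 4 5 3
f 5 1 6
f 5 6 3
f 6 1 7
f 6 7 3
f 7 1 8
f 7 8 3
f 8 1 9
f 8 9 3
f 9 1 10
f 9 10 3
f 10 1 11
f 10 11 3
f 11 1 2
f 11 2 3
f 12 23 17
f 12 17 13
f 12 13 19
f 12 19 22
f 12 22 23
f 13 17 21
f 17 23 16
f 23 22 14
f 22 19 18
f 19 13 20
f 15 21 16
f 15 16 14
f 15 14 18
f 15 18 20
f 15 20 21
f 16 21 17
f 14 16 23
f 18 14 22
f 20 18 19
f 21 20 13
f 25 24 27
f 25 27 26
f 27 24 28
f 27 28 26
f 28 24 29
f 28 29 26
f 29 24 30
f 29 30 26
f 30 24 31
f 30 31 26
f 31 24 32
f 31 32 26
f 32 24 33
f 32 33 26
f 33 24 34
f 33 34 26
f 34 24 35
f 34 35 26
f 35 24 36
f 35 36 26
f 36 24 37
f 36 37 26
f 37 24 38
f 37 38 26
f 38 24 25
f 38 25 26



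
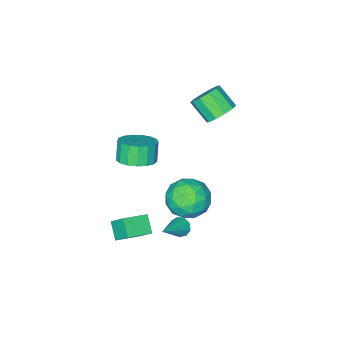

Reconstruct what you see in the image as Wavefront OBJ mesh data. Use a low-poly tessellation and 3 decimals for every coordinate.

v 2.284 0.757 -4.319
v 1.935 0.005 -3.642
v 2.194 1.573 -3.457
v 1.845 0.821 -2.781
v 3.575 0.499 -3.939
v 3.226 -0.253 -3.263
v 3.485 1.315 -3.078
v 3.136 0.563 -2.401
v 0.423 -1.658 -1.33
v 1.368 -1.78 -1.026
v 0.982 -2.123 0.035
v 0.037 -2.002 -0.27
v 1.269 -1.325 -0.915
v 0.883 -1.669 0.146
v 0.977 -0.946 -0.898
v 0.591 -1.29 0.162
v 0.557 -0.731 -0.981
v 0.172 -1.075 0.08
v 0.107 -0.728 -1.144
v -0.279 -1.072 -0.083
v -0.271 -0.938 -1.349
v -0.656 -1.282 -0.288
v -0.49 -1.313 -1.55
v -0.875 -1.657 -0.489
v -0.5 -1.767 -1.701
v -0.885 -2.111 -0.64
v -0.298 -2.196 -1.767
v -0.684 -2.54 -0.706
v 0.068 -2.502 -1.733
v -0.317 -2.846 -0.672
v 0.516 -2.615 -1.606
v 0.13 -2.958 -0.546
v 0.943 -2.508 -1.417
v 0.557 -2.852 -0.356
v 1.25 -2.207 -1.208
v 0.864 -2.551 -0.147
v -2.816 0.832 2.134
v -2.128 0.561 1.715
v -1.996 -0.483 2.608
v -2.684 -0.212 3.026
v -1.97 0.898 2.086
v -1.838 -0.146 2.979
v -2.135 1.21 2.475
v -2.003 0.166 3.368
v -2.561 1.377 2.734
v -2.429 0.333 3.626
v -3.084 1.336 2.763
v -2.952 0.292 3.656
v -3.504 1.103 2.552
v -3.372 0.059 3.445
v -3.662 0.766 2.181
v -3.53 -0.278 3.074
v -3.497 0.454 1.792
v -3.365 -0.59 2.685
v -3.071 0.287 1.534
v -2.939 -0.757 2.426
v -2.548 0.328 1.504
v -2.416 -0.716 2.397
v 1.512 3.903 1.215
v 2.088 4.212 0.261
v 0.832 2.408 0.319
v 1.408 2.717 -0.635
v 1.986 2.344 0.295
v 2.407 3.269 0.848
v 0.513 3.351 -0.268
v 0.934 4.276 0.285
v 1.471 3.871 -0.656
v 2.381 3.249 -0.308
v 0.539 3.371 0.888
v 1.449 2.749 1.236
v 1.86 4.189 0.816
v 1.06 2.431 -0.236
v 1.4 2.212 0.31
v 1.739 2.393 -0.251
v 2.047 3.634 1.162
v 2.386 3.816 0.601
v 2.326 2.718 0.621
v 0.534 2.804 -0.021
v 0.873 2.986 -0.582
v 1.181 4.227 0.831
v 1.52 4.408 0.27
v 0.594 3.902 -0.041
v 1.836 4.17 -0.283
v 1.436 3.291 -0.81
v 0.91 3.664 -0.594
v 1.157 4.208 -0.269
v 2.371 3.804 -0.079
v 1.971 2.925 -0.605
v 2.311 2.706 -0.058
v 2.558 3.249 0.267
v 2.008 3.604 -0.617
v 0.949 3.695 1.185
v 0.549 2.816 0.659
v 0.362 3.371 0.313
v 0.609 3.914 0.638
v 1.484 3.329 1.39
v 1.084 2.45 0.863
v 1.763 2.412 0.849
v 2.01 2.956 1.174
v 0.912 3.016 1.197
v 0.873 2.085 -3.47
v 1.211 1.937 -3.891
v 2.347 2.495 -2.43
v 1.125 2.309 -3.916
v 0.922 2.577 -3.733
v 0.695 2.614 -3.426
v 0.552 2.404 -3.14
v 0.558 2.045 -3.008
v 0.712 1.704 -3.092
v 0.941 1.542 -3.352
v 1.138 1.633 -3.668
f 2 4 1
f 5 2 1
f 1 4 3
f 3 5 1
f 2 8 4
f 6 2 5
f 6 8 2
f 4 8 3
f 7 5 3
f 3 8 7
f 7 6 5
f 8 6 7
f 10 9 13
f 10 13 11
f 11 13 14
f 11 14 12
f 13 9 15
f 13 15 14
f 14 15 16
f 14 16 12
f 15 9 17
f 15 17 16
f 16 17 18
f 16 18 12
f 17 9 19
f 17 19 18
f 18 19 20
f 18 20 12
f 19 9 21
f 19 21 20
f 20 21 22
f 20 22 12
f 21 9 23
f 21 23 22
f 22 23 24
f 22 24 12
f 23 9 25
f 23 25 24
f 24 25 26
f 24 26 12
f 25 9 27
f 25 27 26
f 26 27 28
f 26 28 12
f 27 9 29
f 27 29 28
f 28 29 30
f 28 30 12
f 29 9 31
f 29 31 30
f 30 31 32
f 30 32 12
f 31 9 33
f 31 33 32
f 32 33 34
f 32 34 12
f 33 9 35
f 33 35 34
f 34 35 36
f 34 36 12
f 35 9 10
f 35 10 36
f 36 10 11
f 36 11 12
f 38 37 41
f 38 41 39
f 39 41 42
f 39 42 40
f 41 37 43
f 41 43 42
f 42 43 44
f 42 44 40
f 43 37 45
f 43 45 44
f 44 45 46
f 44 46 40
f 45 37 47
f 45 47 46
f 46 47 48
f 46 48 40
f 47 37 49
f 47 49 48
f 48 49 50
f 48 50 40
f 49 37 51
f 49 51 50
f 50 51 52
f 50 52 40
f 51 37 53
f 51 53 52
f 52 53 54
f 52 54 40
f 53 37 55
f 53 55 54
f 54 55 56
f 54 56 40
f 55 37 57
f 55 57 56
f 56 57 58
f 56 58 40
f 57 37 38
f 57 38 58
f 58 38 39
f 58 39 40
f 59 96 75
f 96 70 99
f 75 99 64
f 96 99 75
f 59 75 71
f 75 64 76
f 71 76 60
f 75 76 71
f 59 71 80
f 71 60 81
f 80 81 66
f 71 81 80
f 59 80 92
f 80 66 95
f 92 95 69
f 80 95 92
f 59 92 96
f 92 69 100
f 96 100 70
f 92 100 96
f 60 76 87
f 76 64 90
f 87 90 68
f 76 90 87
f 64 99 77
f 99 70 98
f 77 98 63
f 99 98 77
f 70 100 97
f 100 69 93
f 97 93 61
f 100 93 97
f 69 95 94
f 95 66 82
f 94 82 65
f 95 82 94
f 66 81 86
f 81 60 83
f 86 83 67
f 81 83 86
f 62 88 74
f 88 68 89
f 74 89 63
f 88 89 74
f 62 74 72
f 74 63 73
f 72 73 61
f 74 73 72
f 62 72 79
f 72 61 78
f 79 78 65
f 72 78 79
f 62 79 84
f 79 65 85
f 84 85 67
f 79 85 84
f 62 84 88
f 84 67 91
f 88 91 68
f 84 91 88
f 63 89 77
f 89 68 90
f 77 90 64
f 89 90 77
f 61 73 97
f 73 63 98
f 97 98 70
f 73 98 97
f 65 78 94
f 78 61 93
f 94 93 69
f 78 93 94
f 67 85 86
f 85 65 82
f 86 82 66
f 85 82 86
f 68 91 87
f 91 67 83
f 87 83 60
f 91 83 87
f 102 101 104
f 102 104 103
f 104 101 105
f 104 105 103
f 105 101 106
f 105 106 103
f 106 101 107
f 106 107 103
f 107 101 108
f 107 108 103
f 108 101 109
f 108 109 103
f 109 101 110
f 109 110 103
f 110 101 111
f 110 111 103
f 111 101 102
f 111 102 103

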